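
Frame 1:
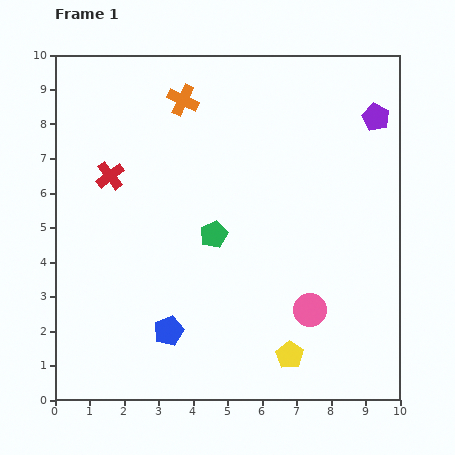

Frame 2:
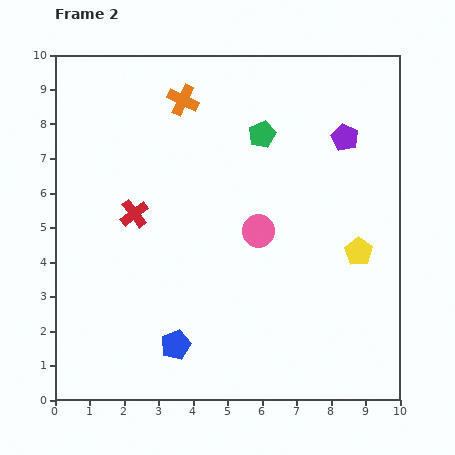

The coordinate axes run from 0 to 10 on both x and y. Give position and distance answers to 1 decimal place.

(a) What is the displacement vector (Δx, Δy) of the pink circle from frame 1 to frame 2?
(-1.5, 2.3)

The pink circle was at (7.4, 2.6) in frame 1 and (5.9, 4.9) in frame 2.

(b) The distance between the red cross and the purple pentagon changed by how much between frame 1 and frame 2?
-1.4

Distance in frame 1: 7.9. Distance in frame 2: 6.5.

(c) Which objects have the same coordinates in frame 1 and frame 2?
the orange cross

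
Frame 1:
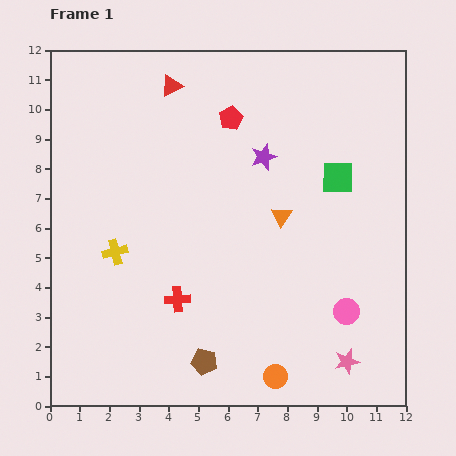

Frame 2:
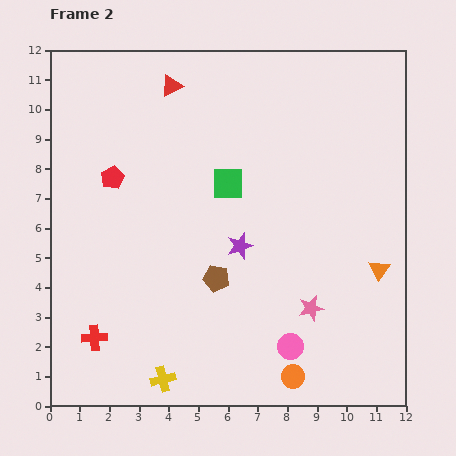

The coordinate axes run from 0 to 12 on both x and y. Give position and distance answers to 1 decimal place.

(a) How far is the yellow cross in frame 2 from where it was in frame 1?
4.6

The yellow cross moved from (2.2, 5.2) to (3.8, 0.9), a distance of √(1.6² + 4.3²) ≈ 4.6.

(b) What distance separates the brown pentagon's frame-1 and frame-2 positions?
2.8

The brown pentagon moved from (5.2, 1.5) to (5.6, 4.3), a distance of √(0.4² + 2.8²) ≈ 2.8.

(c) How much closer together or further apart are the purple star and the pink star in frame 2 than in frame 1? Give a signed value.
-4.2

Distance in frame 1: 7.4. Distance in frame 2: 3.2.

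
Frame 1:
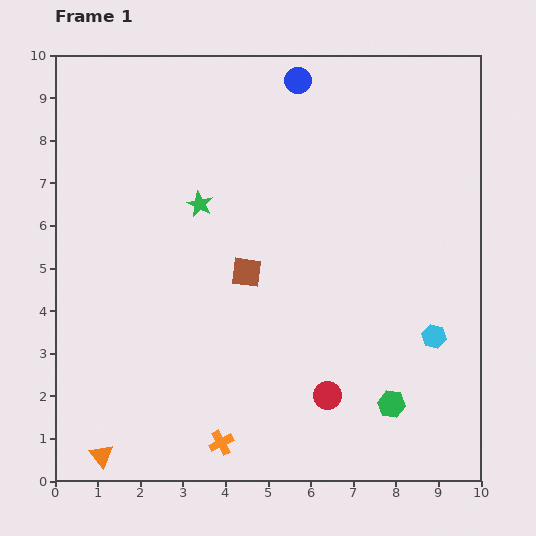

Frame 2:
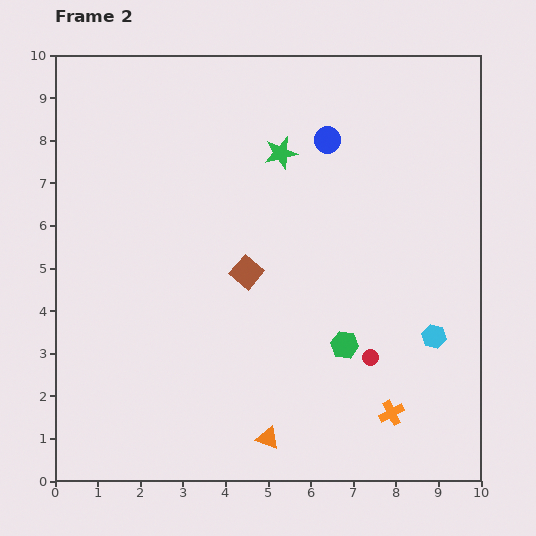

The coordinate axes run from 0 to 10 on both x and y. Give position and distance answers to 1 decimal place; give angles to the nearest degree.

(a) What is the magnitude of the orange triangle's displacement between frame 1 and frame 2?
3.9

The orange triangle moved from (1.1, 0.6) to (5.0, 1.0), a distance of √(3.9² + 0.4²) ≈ 3.9.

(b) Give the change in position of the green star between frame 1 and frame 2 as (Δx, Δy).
(1.9, 1.2)

The green star was at (3.4, 6.5) in frame 1 and (5.3, 7.7) in frame 2.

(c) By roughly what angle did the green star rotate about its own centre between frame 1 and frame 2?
31° clockwise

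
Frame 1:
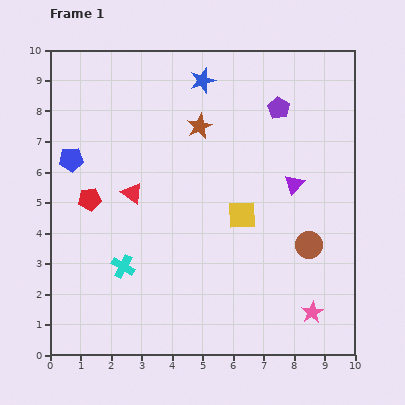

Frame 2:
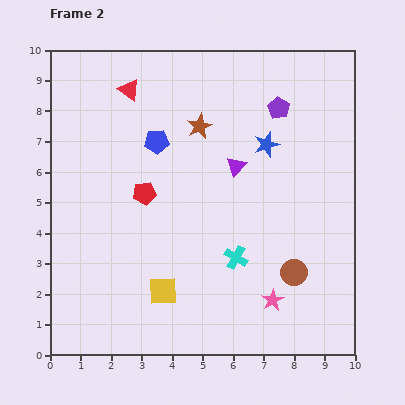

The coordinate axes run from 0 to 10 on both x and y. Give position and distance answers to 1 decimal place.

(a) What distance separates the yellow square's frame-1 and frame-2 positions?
3.6

The yellow square moved from (6.3, 4.6) to (3.7, 2.1), a distance of √(2.6² + 2.5²) ≈ 3.6.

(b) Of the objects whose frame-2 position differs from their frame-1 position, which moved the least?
the brown circle

(moved 1.0)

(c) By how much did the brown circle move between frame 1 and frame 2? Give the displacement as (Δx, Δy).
(-0.5, -0.9)

The brown circle was at (8.5, 3.6) in frame 1 and (8.0, 2.7) in frame 2.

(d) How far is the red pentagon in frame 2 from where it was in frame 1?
1.8

The red pentagon moved from (1.3, 5.1) to (3.1, 5.3), a distance of √(1.8² + 0.2²) ≈ 1.8.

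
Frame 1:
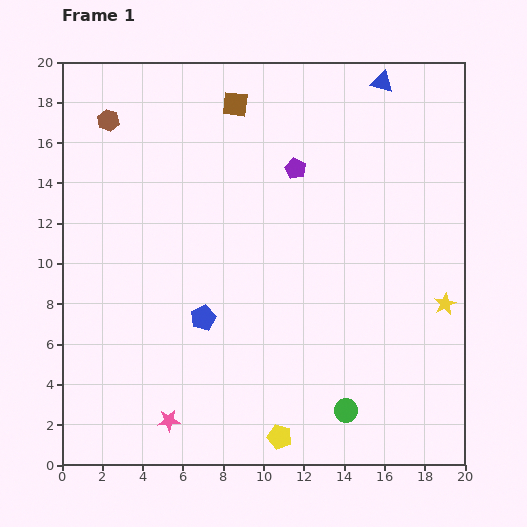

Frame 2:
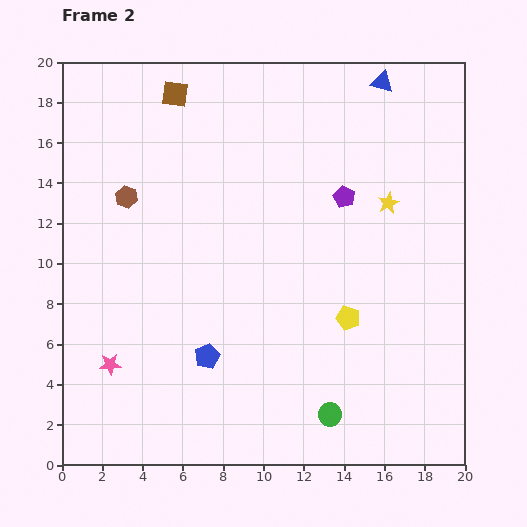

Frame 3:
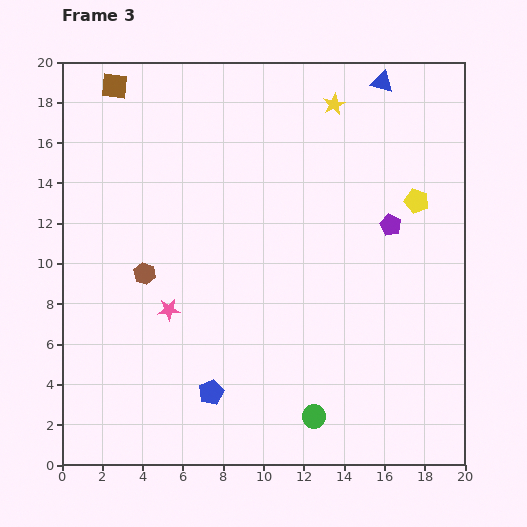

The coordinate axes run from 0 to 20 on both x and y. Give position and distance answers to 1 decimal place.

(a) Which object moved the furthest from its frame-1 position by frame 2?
the yellow pentagon

(moved 6.8; next 5.7)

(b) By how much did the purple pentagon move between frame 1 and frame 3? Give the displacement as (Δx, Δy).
(4.7, -2.8)

The purple pentagon was at (11.6, 14.7) in frame 1 and (16.3, 11.9) in frame 3.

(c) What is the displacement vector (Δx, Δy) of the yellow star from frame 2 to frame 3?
(-2.7, 4.9)

The yellow star was at (16.2, 13.0) in frame 2 and (13.5, 17.9) in frame 3.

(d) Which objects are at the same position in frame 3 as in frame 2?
the blue triangle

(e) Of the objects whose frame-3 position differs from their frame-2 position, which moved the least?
the green circle

(moved 0.8)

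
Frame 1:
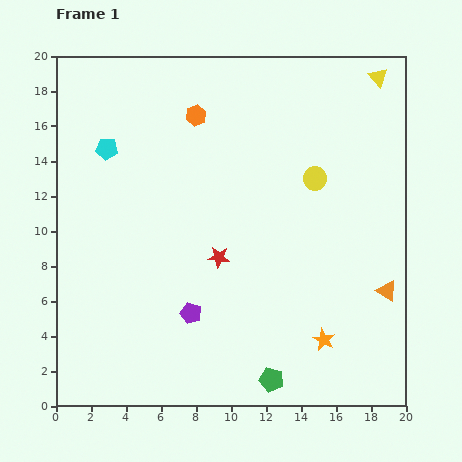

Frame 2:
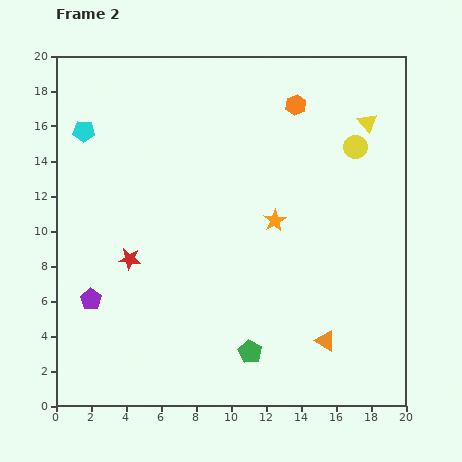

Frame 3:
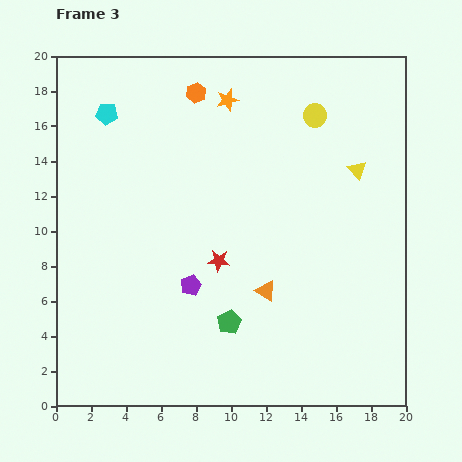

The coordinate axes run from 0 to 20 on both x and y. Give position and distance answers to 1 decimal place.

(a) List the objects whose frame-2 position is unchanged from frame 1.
none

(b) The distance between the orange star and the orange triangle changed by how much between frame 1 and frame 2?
+2.9

Distance in frame 1: 4.6. Distance in frame 2: 7.5.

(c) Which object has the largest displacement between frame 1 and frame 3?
the orange star

(moved 14.8; next 6.9)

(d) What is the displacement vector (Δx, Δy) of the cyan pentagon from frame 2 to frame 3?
(1.3, 1.0)

The cyan pentagon was at (1.6, 15.7) in frame 2 and (2.9, 16.7) in frame 3.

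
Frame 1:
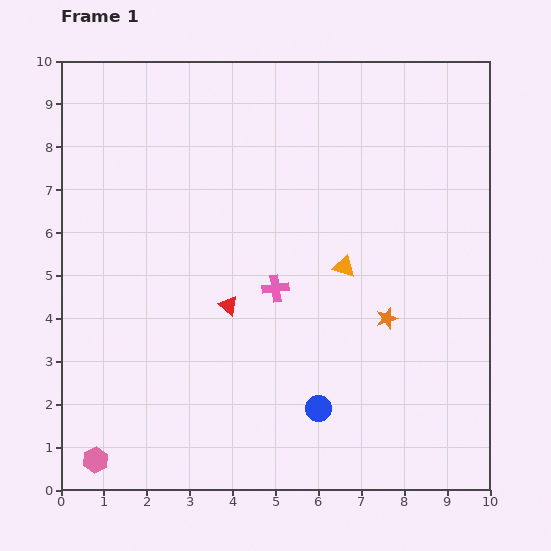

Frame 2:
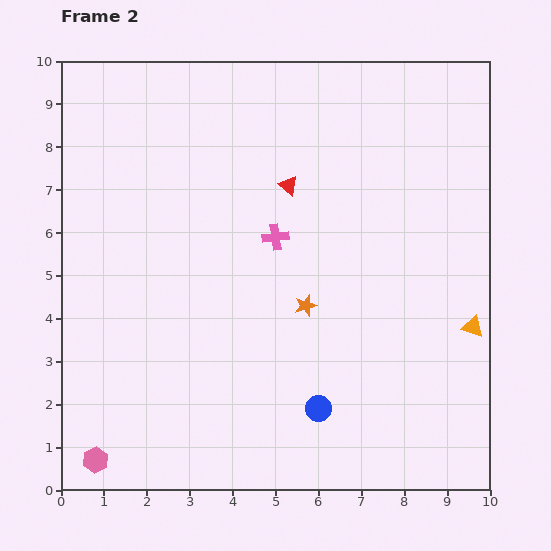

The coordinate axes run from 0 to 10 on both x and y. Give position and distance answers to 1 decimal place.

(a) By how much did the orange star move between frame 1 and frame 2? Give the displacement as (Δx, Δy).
(-1.9, 0.3)

The orange star was at (7.6, 4.0) in frame 1 and (5.7, 4.3) in frame 2.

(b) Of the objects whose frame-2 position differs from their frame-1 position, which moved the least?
the pink cross

(moved 1.2)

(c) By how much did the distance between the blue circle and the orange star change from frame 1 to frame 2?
-0.2

Distance in frame 1: 2.6. Distance in frame 2: 2.4.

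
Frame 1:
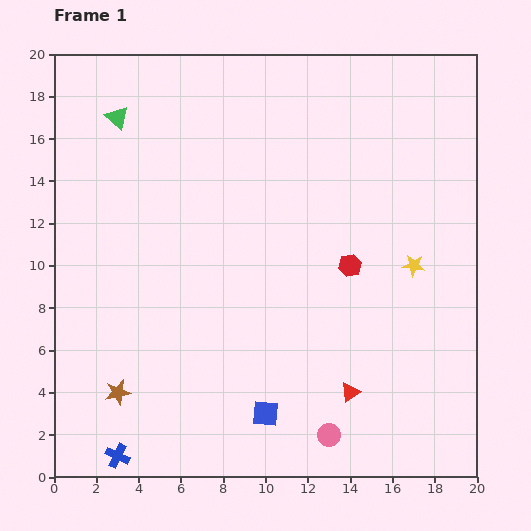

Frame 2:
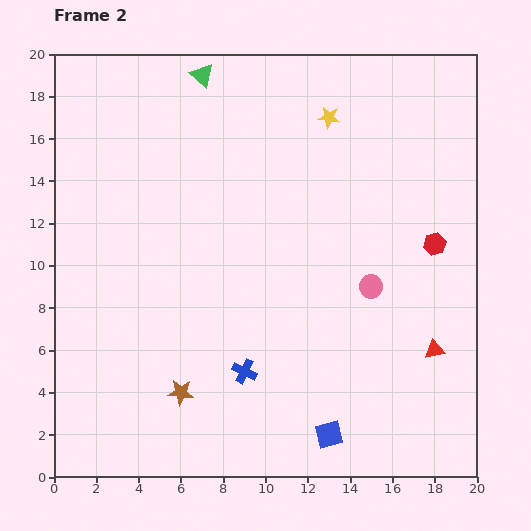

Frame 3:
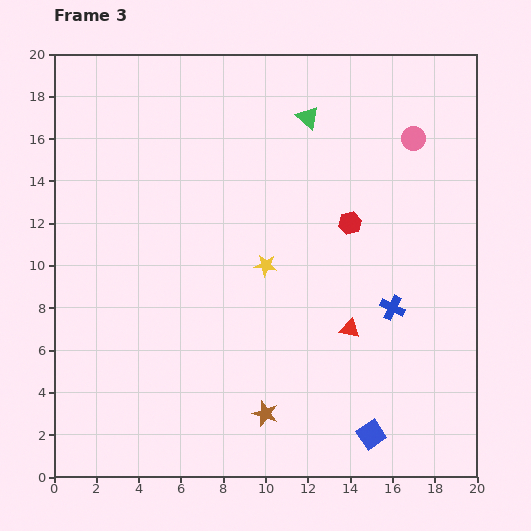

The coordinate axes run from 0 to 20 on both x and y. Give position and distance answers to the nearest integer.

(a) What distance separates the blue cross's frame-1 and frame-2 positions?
7

The blue cross moved from (3, 1) to (9, 5), a distance of √(6² + 4²) ≈ 7.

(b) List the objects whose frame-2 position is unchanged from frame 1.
none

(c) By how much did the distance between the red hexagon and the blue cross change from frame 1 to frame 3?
-10

Distance in frame 1: 14. Distance in frame 3: 4.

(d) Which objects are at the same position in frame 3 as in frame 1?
none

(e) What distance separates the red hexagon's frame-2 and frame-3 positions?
4

The red hexagon moved from (18, 11) to (14, 12), a distance of √(4² + 1²) ≈ 4.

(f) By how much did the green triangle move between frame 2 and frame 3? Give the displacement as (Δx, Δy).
(5, -2)

The green triangle was at (7, 19) in frame 2 and (12, 17) in frame 3.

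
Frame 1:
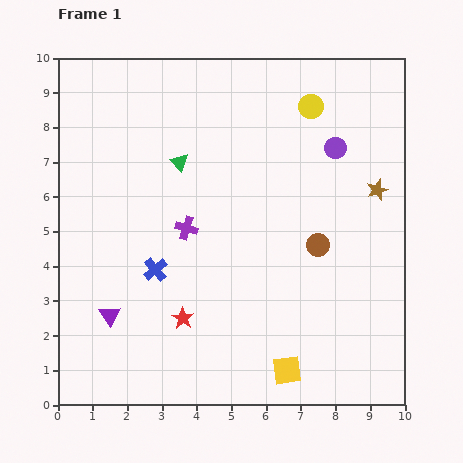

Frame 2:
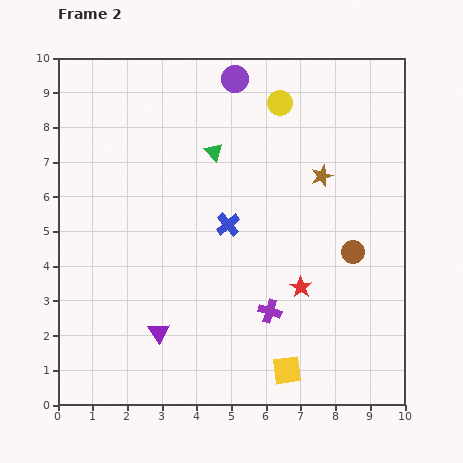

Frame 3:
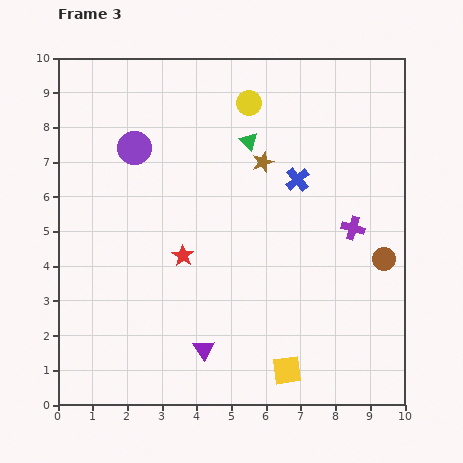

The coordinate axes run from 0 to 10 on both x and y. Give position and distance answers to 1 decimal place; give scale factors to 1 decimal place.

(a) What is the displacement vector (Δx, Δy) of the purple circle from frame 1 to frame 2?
(-2.9, 2.0)

The purple circle was at (8.0, 7.4) in frame 1 and (5.1, 9.4) in frame 2.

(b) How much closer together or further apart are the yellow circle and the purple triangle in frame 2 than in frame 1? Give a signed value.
-0.8

Distance in frame 1: 8.3. Distance in frame 2: 7.5.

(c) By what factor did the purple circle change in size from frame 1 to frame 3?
1.6×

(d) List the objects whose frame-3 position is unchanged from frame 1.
the yellow square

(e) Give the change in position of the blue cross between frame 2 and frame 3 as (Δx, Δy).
(2.0, 1.3)

The blue cross was at (4.9, 5.2) in frame 2 and (6.9, 6.5) in frame 3.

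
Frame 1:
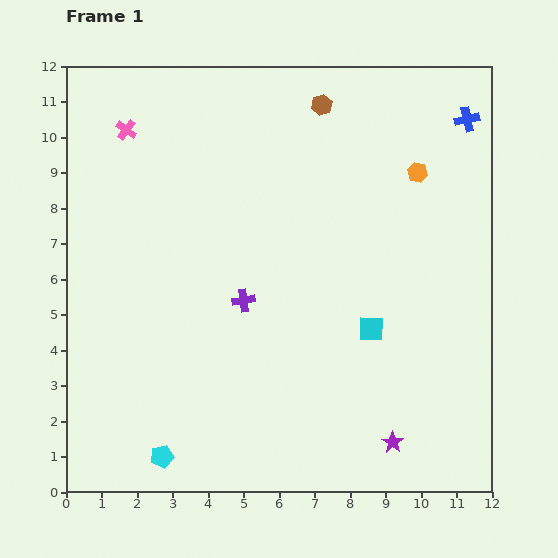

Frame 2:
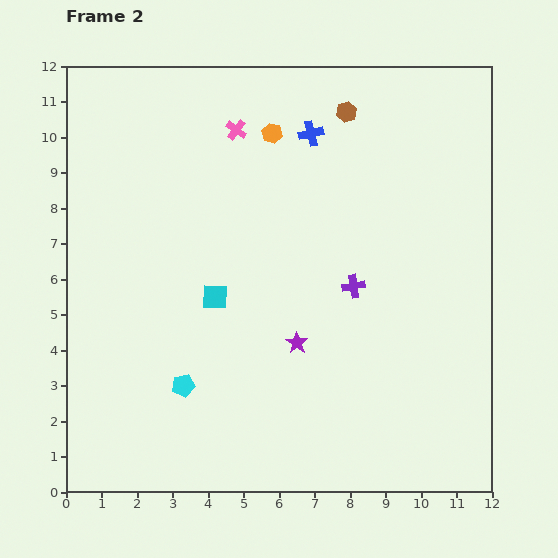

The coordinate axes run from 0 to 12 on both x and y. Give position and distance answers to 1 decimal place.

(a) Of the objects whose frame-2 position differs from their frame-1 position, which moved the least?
the brown hexagon

(moved 0.7)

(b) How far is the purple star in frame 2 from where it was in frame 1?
3.9

The purple star moved from (9.2, 1.4) to (6.5, 4.2), a distance of √(2.7² + 2.8²) ≈ 3.9.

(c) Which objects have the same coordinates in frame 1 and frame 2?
none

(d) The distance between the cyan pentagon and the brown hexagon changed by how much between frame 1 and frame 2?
-1.9

Distance in frame 1: 10.9. Distance in frame 2: 9.0.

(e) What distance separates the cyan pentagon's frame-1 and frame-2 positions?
2.1

The cyan pentagon moved from (2.7, 1.0) to (3.3, 3.0), a distance of √(0.6² + 2.0²) ≈ 2.1.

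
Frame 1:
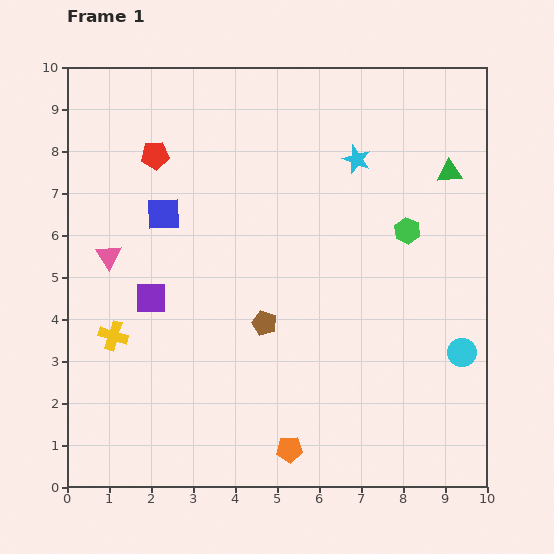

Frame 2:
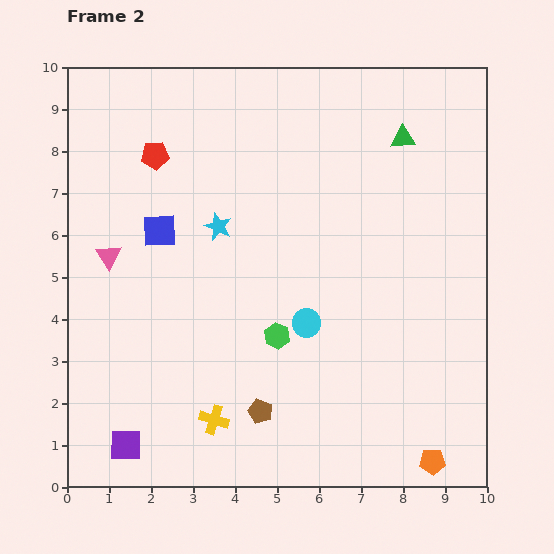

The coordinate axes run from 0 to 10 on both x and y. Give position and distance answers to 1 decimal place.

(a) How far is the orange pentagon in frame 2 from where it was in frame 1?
3.4

The orange pentagon moved from (5.3, 0.9) to (8.7, 0.6), a distance of √(3.4² + 0.3²) ≈ 3.4.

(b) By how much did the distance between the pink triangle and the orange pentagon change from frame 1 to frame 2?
+2.8

Distance in frame 1: 6.3. Distance in frame 2: 9.1.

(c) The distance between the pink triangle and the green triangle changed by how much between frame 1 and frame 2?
-0.8

Distance in frame 1: 8.3. Distance in frame 2: 7.5.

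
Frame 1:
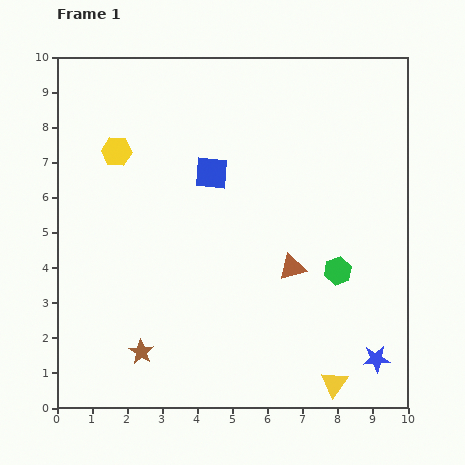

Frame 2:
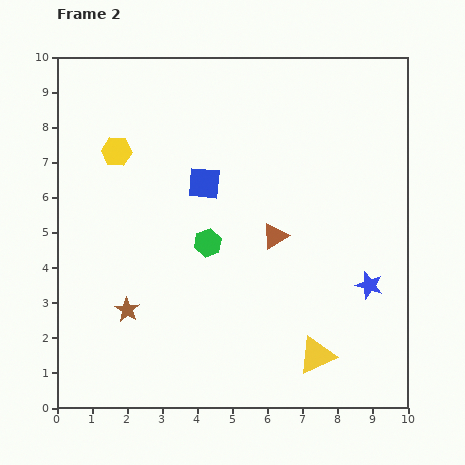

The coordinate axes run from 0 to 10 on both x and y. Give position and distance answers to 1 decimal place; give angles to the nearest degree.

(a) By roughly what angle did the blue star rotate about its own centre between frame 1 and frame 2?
22° clockwise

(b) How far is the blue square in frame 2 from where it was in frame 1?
0.4

The blue square moved from (4.4, 6.7) to (4.2, 6.4), a distance of √(0.2² + 0.3²) ≈ 0.4.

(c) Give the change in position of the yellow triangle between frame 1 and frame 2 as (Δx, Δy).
(-0.5, 0.8)

The yellow triangle was at (7.9, 0.7) in frame 1 and (7.4, 1.5) in frame 2.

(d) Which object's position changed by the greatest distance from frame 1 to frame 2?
the green hexagon

(moved 3.8; next 2.1)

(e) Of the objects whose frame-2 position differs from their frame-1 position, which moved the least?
the blue square

(moved 0.4)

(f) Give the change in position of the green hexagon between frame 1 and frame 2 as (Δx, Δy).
(-3.7, 0.8)

The green hexagon was at (8.0, 3.9) in frame 1 and (4.3, 4.7) in frame 2.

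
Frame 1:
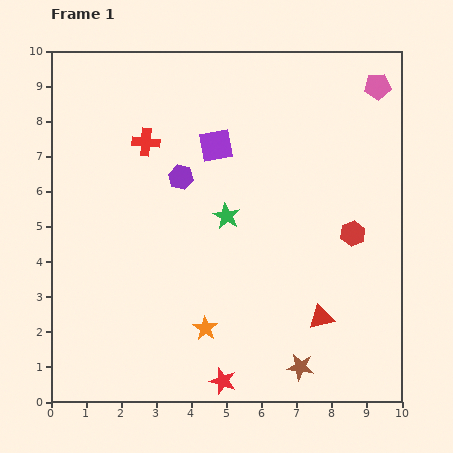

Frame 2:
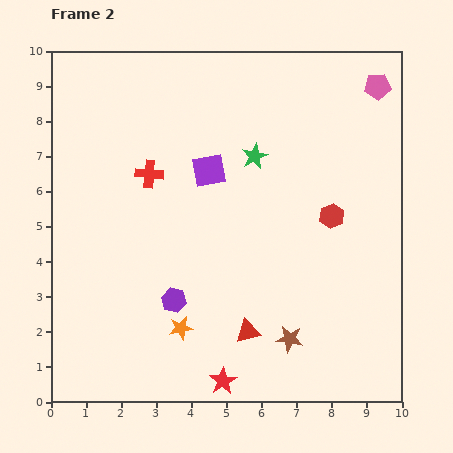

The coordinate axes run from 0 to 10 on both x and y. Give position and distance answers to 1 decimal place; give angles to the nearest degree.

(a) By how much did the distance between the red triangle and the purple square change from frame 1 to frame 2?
-1.0

Distance in frame 1: 5.7. Distance in frame 2: 4.7.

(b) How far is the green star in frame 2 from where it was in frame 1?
1.9

The green star moved from (5.0, 5.3) to (5.8, 7.0), a distance of √(0.8² + 1.7²) ≈ 1.9.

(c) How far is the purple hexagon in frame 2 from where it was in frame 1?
3.5

The purple hexagon moved from (3.7, 6.4) to (3.5, 2.9), a distance of √(0.2² + 3.5²) ≈ 3.5.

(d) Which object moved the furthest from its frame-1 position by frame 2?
the purple hexagon

(moved 3.5; next 2.1)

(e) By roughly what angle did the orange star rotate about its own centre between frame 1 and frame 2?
28° clockwise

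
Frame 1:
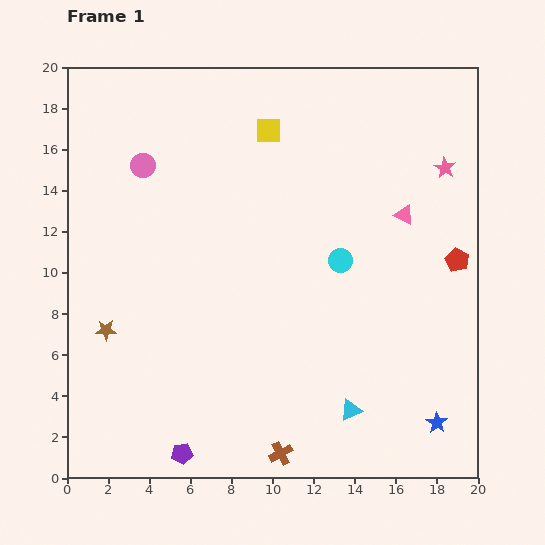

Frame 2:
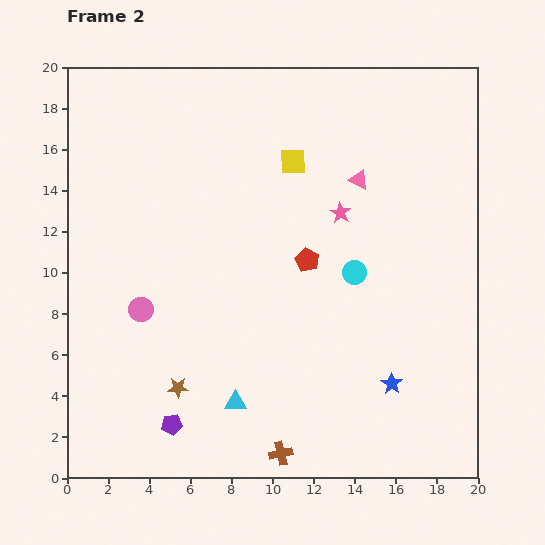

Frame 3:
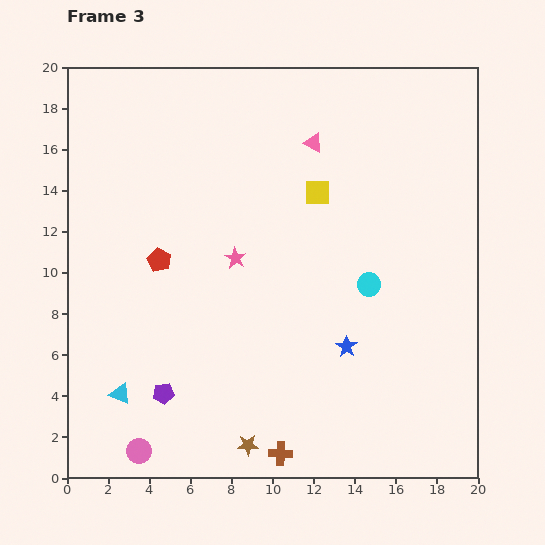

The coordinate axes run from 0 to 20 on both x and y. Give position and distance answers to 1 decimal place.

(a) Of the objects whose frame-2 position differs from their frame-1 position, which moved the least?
the cyan circle

(moved 0.9)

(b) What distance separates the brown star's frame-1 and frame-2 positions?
4.5

The brown star moved from (1.9, 7.2) to (5.4, 4.4), a distance of √(3.5² + 2.8²) ≈ 4.5.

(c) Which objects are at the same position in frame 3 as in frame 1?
the brown cross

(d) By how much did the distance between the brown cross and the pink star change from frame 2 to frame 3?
-2.3

Distance in frame 2: 12.1. Distance in frame 3: 9.8.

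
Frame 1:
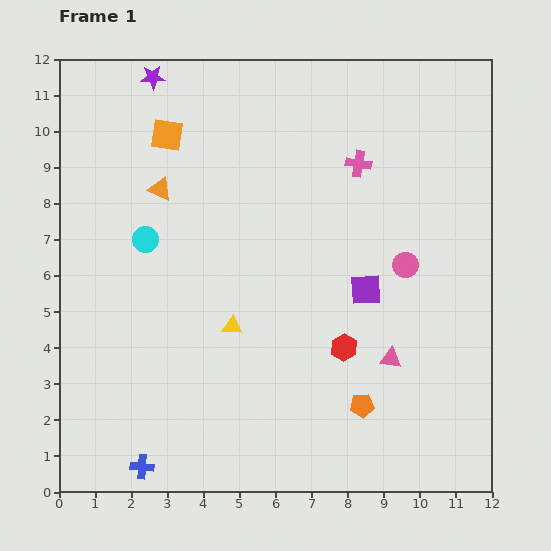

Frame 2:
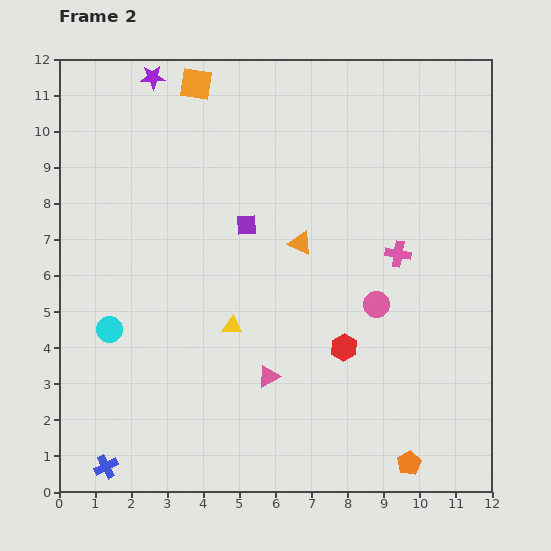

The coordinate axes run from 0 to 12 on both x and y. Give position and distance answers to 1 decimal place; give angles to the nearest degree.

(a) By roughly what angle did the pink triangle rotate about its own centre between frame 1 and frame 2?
38° counter-clockwise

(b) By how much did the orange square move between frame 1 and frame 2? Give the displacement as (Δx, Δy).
(0.8, 1.4)

The orange square was at (3.0, 9.9) in frame 1 and (3.8, 11.3) in frame 2.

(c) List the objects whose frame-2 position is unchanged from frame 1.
the red hexagon, the yellow triangle, the purple star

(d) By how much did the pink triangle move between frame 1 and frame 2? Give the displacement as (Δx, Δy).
(-3.4, -0.5)

The pink triangle was at (9.2, 3.7) in frame 1 and (5.8, 3.2) in frame 2.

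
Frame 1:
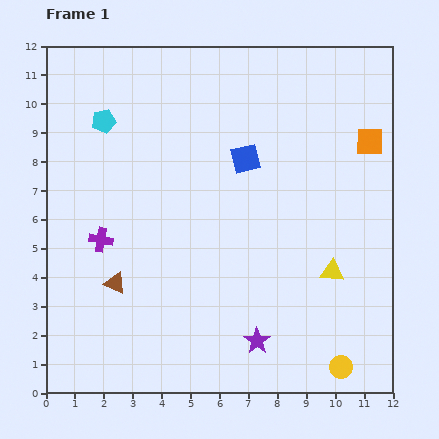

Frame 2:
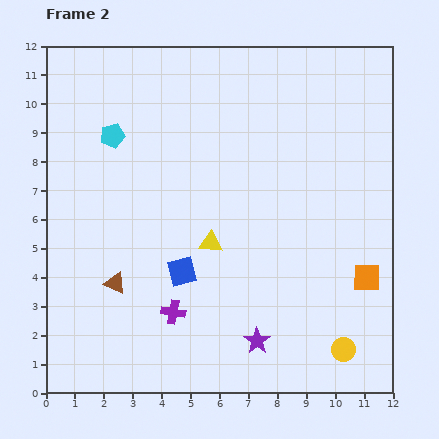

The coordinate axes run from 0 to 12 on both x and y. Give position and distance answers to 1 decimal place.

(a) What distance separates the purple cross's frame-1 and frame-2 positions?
3.5

The purple cross moved from (1.9, 5.3) to (4.4, 2.8), a distance of √(2.5² + 2.5²) ≈ 3.5.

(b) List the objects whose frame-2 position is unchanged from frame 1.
the purple star, the brown triangle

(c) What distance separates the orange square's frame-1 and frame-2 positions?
4.7

The orange square moved from (11.2, 8.7) to (11.1, 4.0), a distance of √(0.1² + 4.7²) ≈ 4.7.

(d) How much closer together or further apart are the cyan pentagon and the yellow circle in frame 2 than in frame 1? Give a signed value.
-0.9

Distance in frame 1: 11.8. Distance in frame 2: 10.9.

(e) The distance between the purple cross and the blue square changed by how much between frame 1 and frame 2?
-4.3

Distance in frame 1: 5.7. Distance in frame 2: 1.4.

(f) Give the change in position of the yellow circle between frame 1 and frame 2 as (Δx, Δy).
(0.1, 0.6)

The yellow circle was at (10.2, 0.9) in frame 1 and (10.3, 1.5) in frame 2.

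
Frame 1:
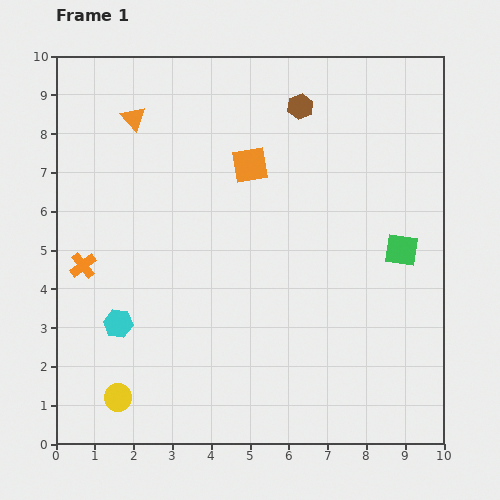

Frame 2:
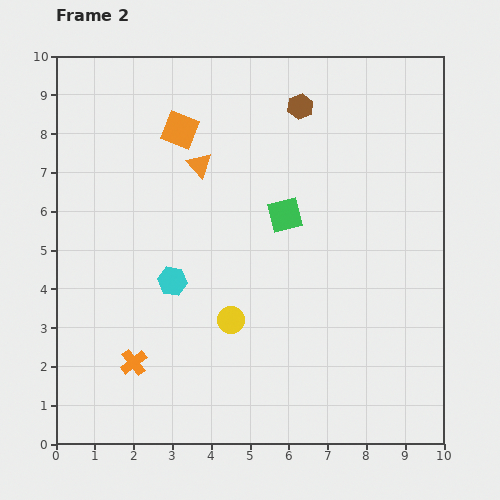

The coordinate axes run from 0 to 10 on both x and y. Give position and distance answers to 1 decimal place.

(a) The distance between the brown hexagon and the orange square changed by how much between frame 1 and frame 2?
+1.2

Distance in frame 1: 2.0. Distance in frame 2: 3.2.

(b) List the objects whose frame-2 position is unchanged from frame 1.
the brown hexagon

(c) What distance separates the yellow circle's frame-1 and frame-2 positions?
3.5

The yellow circle moved from (1.6, 1.2) to (4.5, 3.2), a distance of √(2.9² + 2.0²) ≈ 3.5.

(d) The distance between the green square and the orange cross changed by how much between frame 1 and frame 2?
-2.8

Distance in frame 1: 8.2. Distance in frame 2: 5.4.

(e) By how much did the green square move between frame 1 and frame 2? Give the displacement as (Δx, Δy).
(-3.0, 0.9)

The green square was at (8.9, 5.0) in frame 1 and (5.9, 5.9) in frame 2.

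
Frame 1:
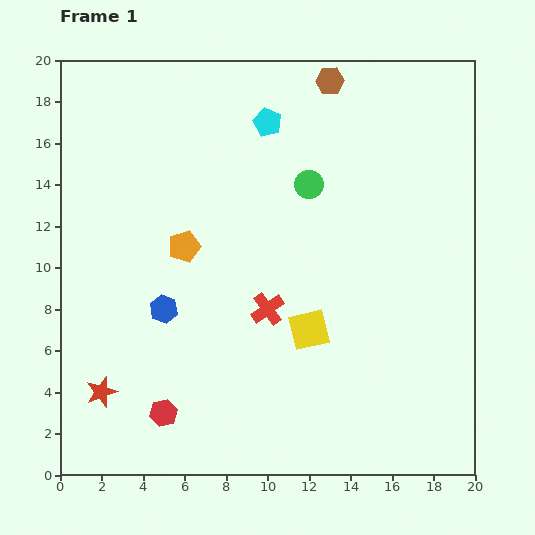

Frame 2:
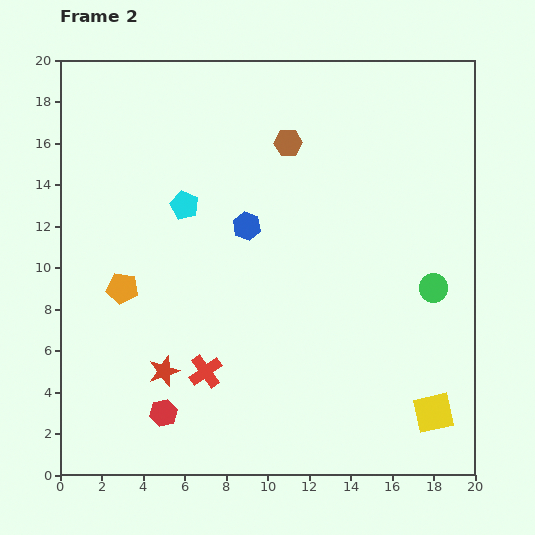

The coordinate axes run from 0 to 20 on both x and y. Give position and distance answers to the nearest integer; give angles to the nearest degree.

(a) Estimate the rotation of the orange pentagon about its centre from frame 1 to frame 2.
26° clockwise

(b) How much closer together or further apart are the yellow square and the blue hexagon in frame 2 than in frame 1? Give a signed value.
+6

Distance in frame 1: 7. Distance in frame 2: 13.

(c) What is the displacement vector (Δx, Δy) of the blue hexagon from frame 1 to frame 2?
(4, 4)

The blue hexagon was at (5, 8) in frame 1 and (9, 12) in frame 2.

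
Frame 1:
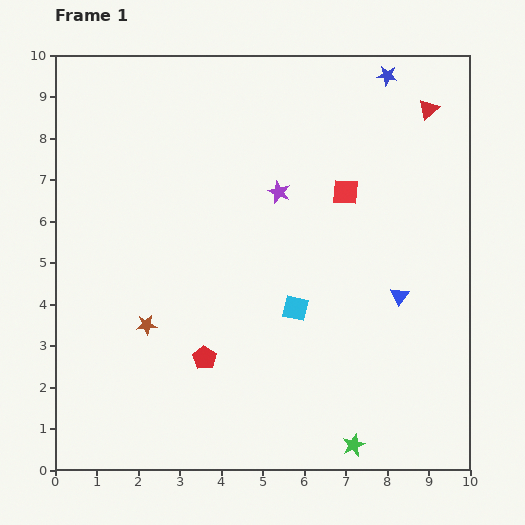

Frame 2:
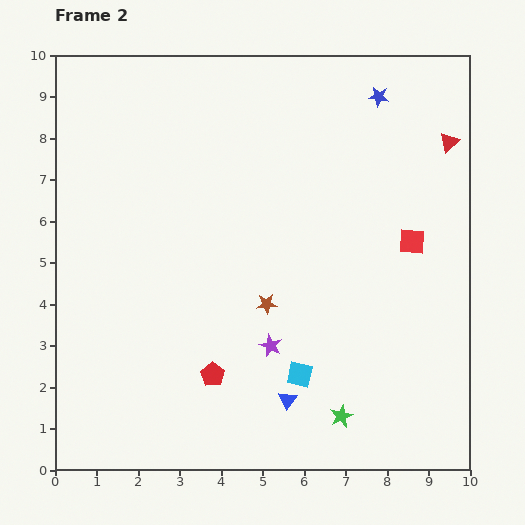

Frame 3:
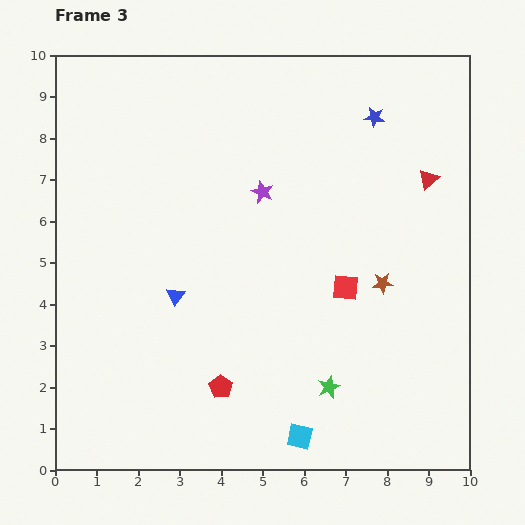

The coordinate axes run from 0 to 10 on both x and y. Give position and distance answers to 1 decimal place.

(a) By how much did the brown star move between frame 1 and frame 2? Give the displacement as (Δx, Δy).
(2.9, 0.5)

The brown star was at (2.2, 3.5) in frame 1 and (5.1, 4.0) in frame 2.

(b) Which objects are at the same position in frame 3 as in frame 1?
none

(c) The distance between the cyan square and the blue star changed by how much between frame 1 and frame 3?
+1.9

Distance in frame 1: 6.0. Distance in frame 3: 7.9.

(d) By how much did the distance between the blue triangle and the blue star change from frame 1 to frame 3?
+1.1

Distance in frame 1: 5.3. Distance in frame 3: 6.4.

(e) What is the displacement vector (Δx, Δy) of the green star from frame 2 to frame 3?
(-0.3, 0.7)

The green star was at (6.9, 1.3) in frame 2 and (6.6, 2.0) in frame 3.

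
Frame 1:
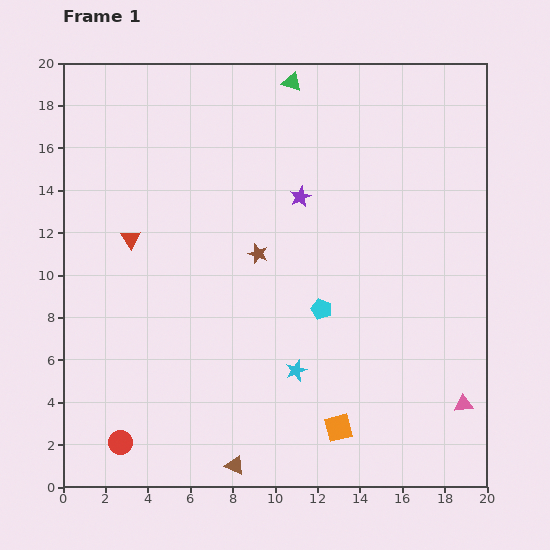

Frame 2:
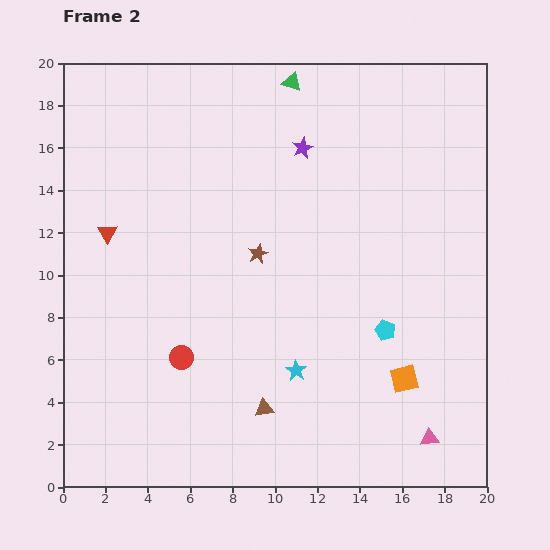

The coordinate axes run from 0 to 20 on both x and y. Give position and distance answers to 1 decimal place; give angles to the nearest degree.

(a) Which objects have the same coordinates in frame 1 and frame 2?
the cyan star, the brown star, the green triangle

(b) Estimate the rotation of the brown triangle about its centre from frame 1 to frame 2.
35° counter-clockwise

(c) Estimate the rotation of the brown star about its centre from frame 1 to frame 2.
28° clockwise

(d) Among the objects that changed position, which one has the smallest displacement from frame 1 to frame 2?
the red triangle

(moved 1.1)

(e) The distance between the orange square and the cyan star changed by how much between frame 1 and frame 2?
+1.7

Distance in frame 1: 3.4. Distance in frame 2: 5.1.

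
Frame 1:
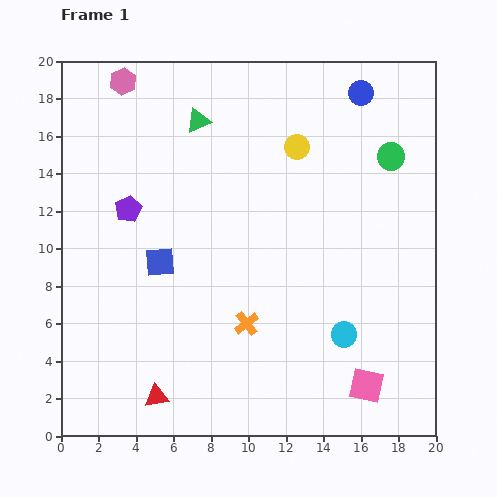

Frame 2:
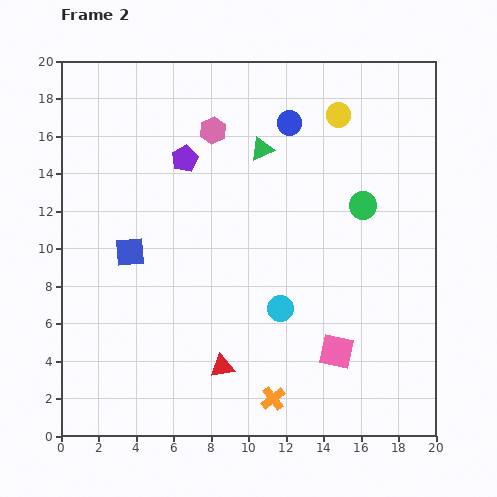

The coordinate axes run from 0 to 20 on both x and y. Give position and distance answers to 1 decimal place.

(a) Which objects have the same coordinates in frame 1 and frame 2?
none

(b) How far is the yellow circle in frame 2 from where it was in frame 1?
2.8

The yellow circle moved from (12.6, 15.4) to (14.8, 17.1), a distance of √(2.2² + 1.7²) ≈ 2.8.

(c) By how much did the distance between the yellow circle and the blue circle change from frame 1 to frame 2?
-1.9

Distance in frame 1: 4.5. Distance in frame 2: 2.6.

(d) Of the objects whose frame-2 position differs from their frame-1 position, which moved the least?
the blue square

(moved 1.7)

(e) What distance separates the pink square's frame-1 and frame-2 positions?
2.4

The pink square moved from (16.3, 2.7) to (14.7, 4.5), a distance of √(1.6² + 1.8²) ≈ 2.4.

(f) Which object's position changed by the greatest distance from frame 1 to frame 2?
the pink hexagon

(moved 5.5; next 4.2)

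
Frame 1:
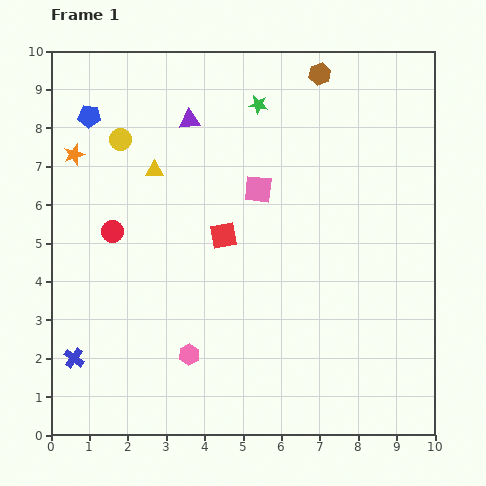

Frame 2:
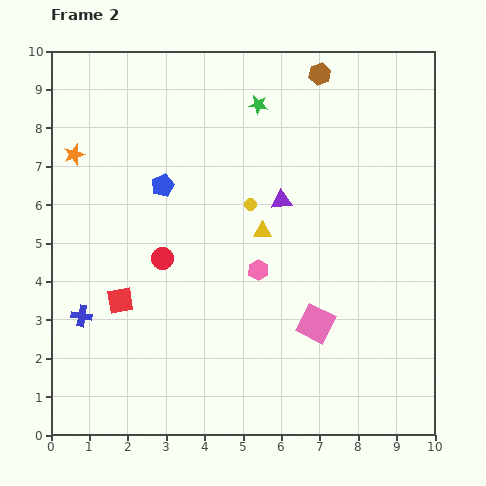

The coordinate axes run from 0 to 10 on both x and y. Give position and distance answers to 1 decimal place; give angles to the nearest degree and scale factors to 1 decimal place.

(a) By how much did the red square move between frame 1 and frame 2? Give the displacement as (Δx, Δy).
(-2.7, -1.7)

The red square was at (4.5, 5.2) in frame 1 and (1.8, 3.5) in frame 2.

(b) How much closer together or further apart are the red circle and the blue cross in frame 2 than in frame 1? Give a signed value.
-0.8

Distance in frame 1: 3.4. Distance in frame 2: 2.6.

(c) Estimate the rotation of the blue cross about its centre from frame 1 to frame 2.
26° counter-clockwise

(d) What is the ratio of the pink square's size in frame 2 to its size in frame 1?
1.3×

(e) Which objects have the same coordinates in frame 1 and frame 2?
the brown hexagon, the green star, the orange star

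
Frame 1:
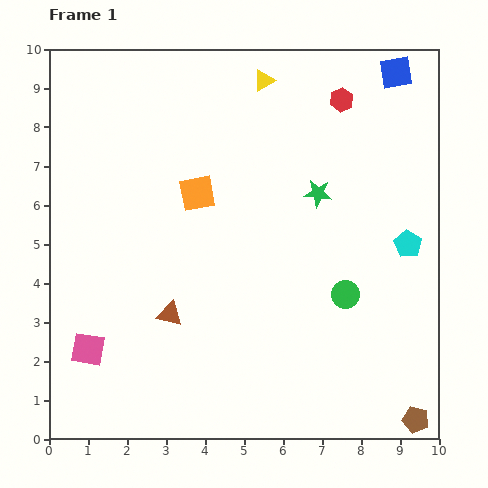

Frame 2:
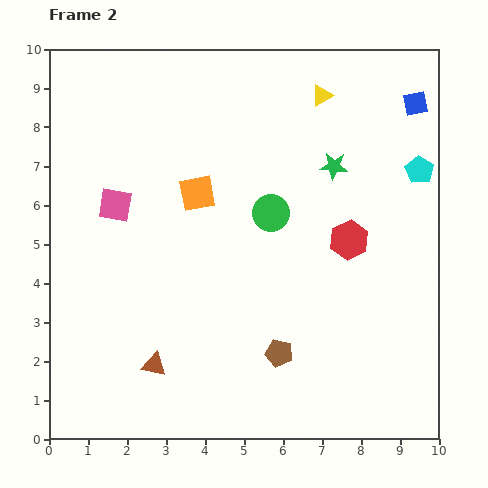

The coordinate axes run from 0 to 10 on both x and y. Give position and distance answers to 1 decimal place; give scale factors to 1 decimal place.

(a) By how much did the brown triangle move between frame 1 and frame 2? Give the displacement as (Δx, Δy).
(-0.4, -1.3)

The brown triangle was at (3.1, 3.2) in frame 1 and (2.7, 1.9) in frame 2.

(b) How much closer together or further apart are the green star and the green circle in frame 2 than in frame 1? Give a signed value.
-0.7

Distance in frame 1: 2.7. Distance in frame 2: 2.0.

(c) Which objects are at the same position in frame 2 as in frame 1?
the orange square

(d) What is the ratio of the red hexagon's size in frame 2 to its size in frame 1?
1.6×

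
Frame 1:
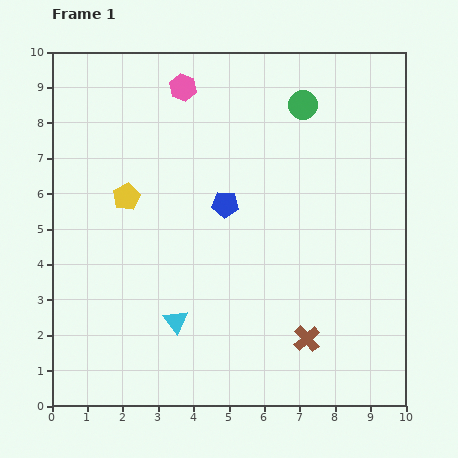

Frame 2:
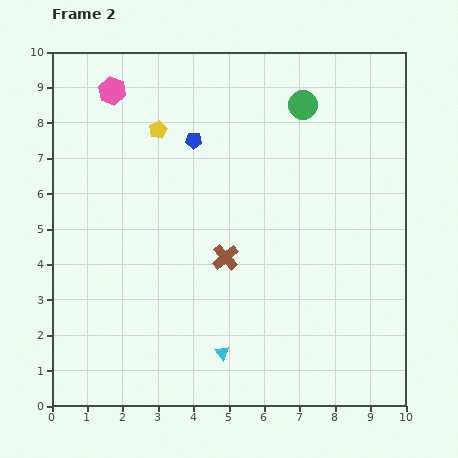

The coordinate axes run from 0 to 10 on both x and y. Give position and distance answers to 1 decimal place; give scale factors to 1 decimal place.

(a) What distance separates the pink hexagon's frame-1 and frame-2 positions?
2.0

The pink hexagon moved from (3.7, 9.0) to (1.7, 8.9), a distance of √(2.0² + 0.1²) ≈ 2.0.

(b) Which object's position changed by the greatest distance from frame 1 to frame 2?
the brown cross

(moved 3.3; next 2.1)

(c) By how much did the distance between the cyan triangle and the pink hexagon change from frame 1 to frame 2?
+1.4

Distance in frame 1: 6.6. Distance in frame 2: 8.0.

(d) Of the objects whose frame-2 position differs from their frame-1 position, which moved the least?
the cyan triangle

(moved 1.6)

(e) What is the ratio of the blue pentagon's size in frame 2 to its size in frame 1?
0.6×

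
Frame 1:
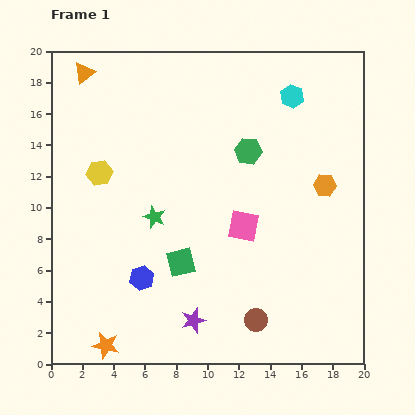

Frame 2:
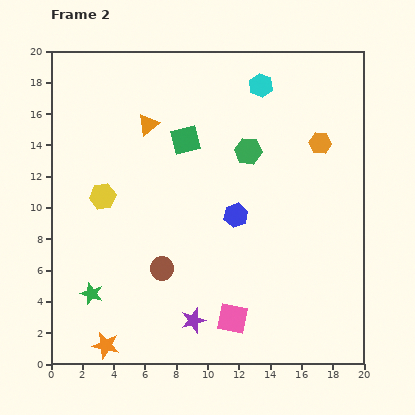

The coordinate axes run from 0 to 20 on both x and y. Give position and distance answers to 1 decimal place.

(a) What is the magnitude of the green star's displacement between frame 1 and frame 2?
6.3

The green star moved from (6.6, 9.4) to (2.6, 4.5), a distance of √(4.0² + 4.9²) ≈ 6.3.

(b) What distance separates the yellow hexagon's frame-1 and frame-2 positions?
1.5

The yellow hexagon moved from (3.1, 12.2) to (3.3, 10.7), a distance of √(0.2² + 1.5²) ≈ 1.5.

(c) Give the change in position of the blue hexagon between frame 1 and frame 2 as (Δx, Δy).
(6.0, 4.0)

The blue hexagon was at (5.8, 5.5) in frame 1 and (11.8, 9.5) in frame 2.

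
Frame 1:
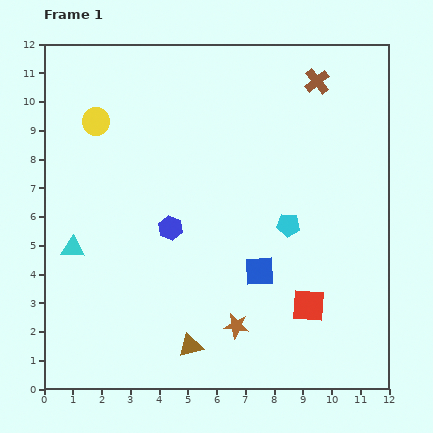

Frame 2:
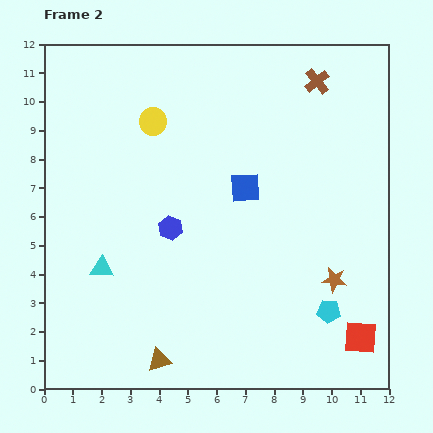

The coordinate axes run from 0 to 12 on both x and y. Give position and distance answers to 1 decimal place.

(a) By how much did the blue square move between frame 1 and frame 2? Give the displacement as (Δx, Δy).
(-0.5, 2.9)

The blue square was at (7.5, 4.1) in frame 1 and (7.0, 7.0) in frame 2.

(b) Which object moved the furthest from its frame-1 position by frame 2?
the brown star

(moved 3.8; next 3.3)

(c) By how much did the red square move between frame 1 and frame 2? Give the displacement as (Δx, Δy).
(1.8, -1.1)

The red square was at (9.2, 2.9) in frame 1 and (11.0, 1.8) in frame 2.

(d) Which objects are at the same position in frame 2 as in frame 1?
the blue hexagon, the brown cross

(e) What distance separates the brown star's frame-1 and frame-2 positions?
3.8

The brown star moved from (6.7, 2.2) to (10.1, 3.8), a distance of √(3.4² + 1.6²) ≈ 3.8.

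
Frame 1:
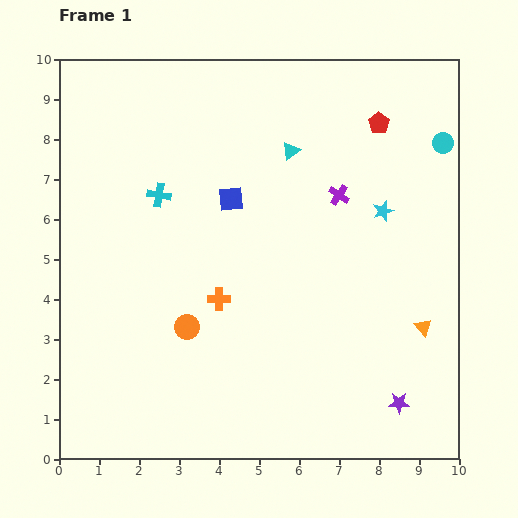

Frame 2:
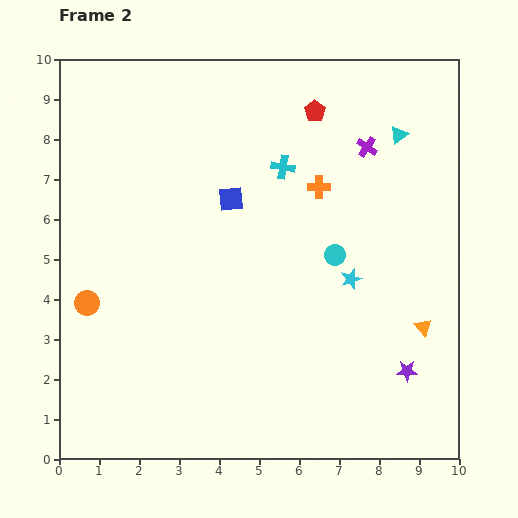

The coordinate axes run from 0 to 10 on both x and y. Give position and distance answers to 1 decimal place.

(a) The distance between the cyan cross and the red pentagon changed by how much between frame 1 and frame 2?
-4.2

Distance in frame 1: 5.8. Distance in frame 2: 1.6.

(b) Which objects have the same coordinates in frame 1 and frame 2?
the blue square, the orange triangle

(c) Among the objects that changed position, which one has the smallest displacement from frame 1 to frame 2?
the purple star

(moved 0.8)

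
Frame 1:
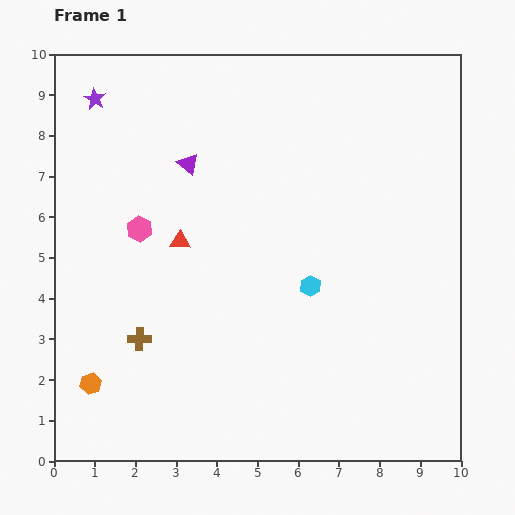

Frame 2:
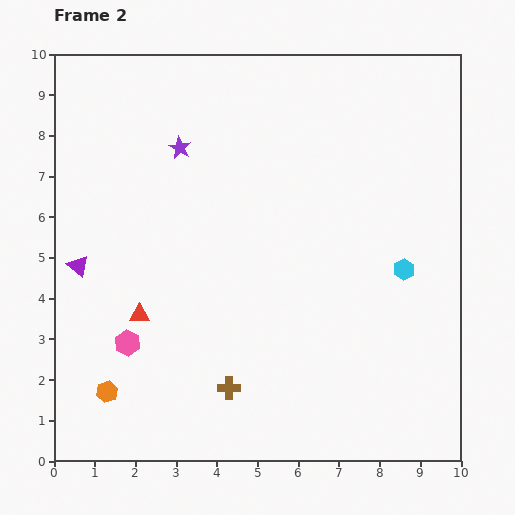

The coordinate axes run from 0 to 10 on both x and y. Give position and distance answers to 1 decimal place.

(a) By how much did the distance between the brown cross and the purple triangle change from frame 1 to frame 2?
+0.3

Distance in frame 1: 4.5. Distance in frame 2: 4.8.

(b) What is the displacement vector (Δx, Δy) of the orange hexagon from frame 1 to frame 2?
(0.4, -0.2)

The orange hexagon was at (0.9, 1.9) in frame 1 and (1.3, 1.7) in frame 2.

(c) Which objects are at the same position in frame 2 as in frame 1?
none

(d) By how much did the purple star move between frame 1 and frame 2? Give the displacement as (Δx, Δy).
(2.1, -1.2)

The purple star was at (1.0, 8.9) in frame 1 and (3.1, 7.7) in frame 2.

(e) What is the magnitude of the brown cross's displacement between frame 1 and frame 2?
2.5

The brown cross moved from (2.1, 3.0) to (4.3, 1.8), a distance of √(2.2² + 1.2²) ≈ 2.5.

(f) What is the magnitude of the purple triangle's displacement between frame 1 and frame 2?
3.7

The purple triangle moved from (3.3, 7.3) to (0.6, 4.8), a distance of √(2.7² + 2.5²) ≈ 3.7.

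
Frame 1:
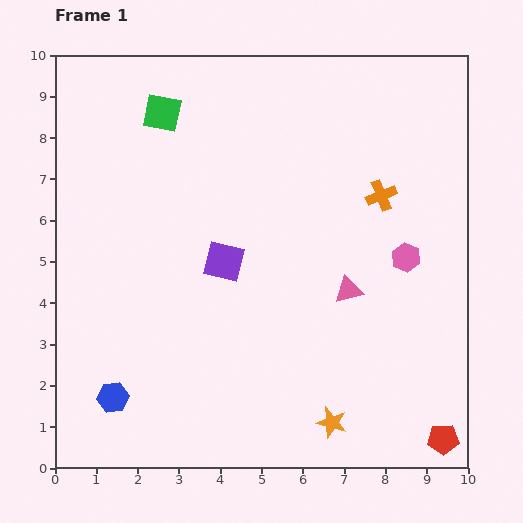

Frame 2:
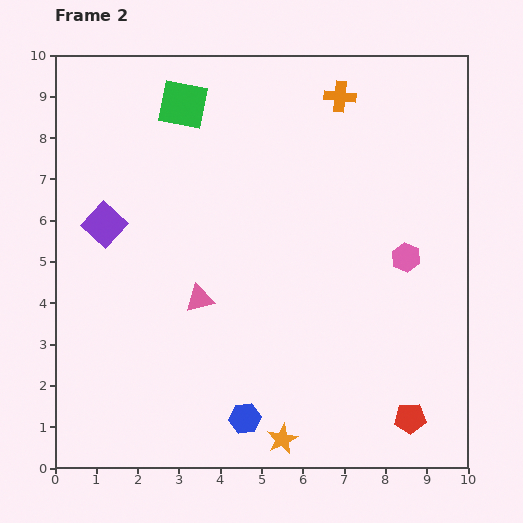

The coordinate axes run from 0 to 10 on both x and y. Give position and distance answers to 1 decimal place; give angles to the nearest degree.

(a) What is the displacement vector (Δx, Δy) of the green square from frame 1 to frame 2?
(0.5, 0.2)

The green square was at (2.6, 8.6) in frame 1 and (3.1, 8.8) in frame 2.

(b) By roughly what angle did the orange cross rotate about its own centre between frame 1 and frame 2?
28° clockwise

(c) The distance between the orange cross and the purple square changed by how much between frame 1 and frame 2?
+2.4

Distance in frame 1: 4.1. Distance in frame 2: 6.5.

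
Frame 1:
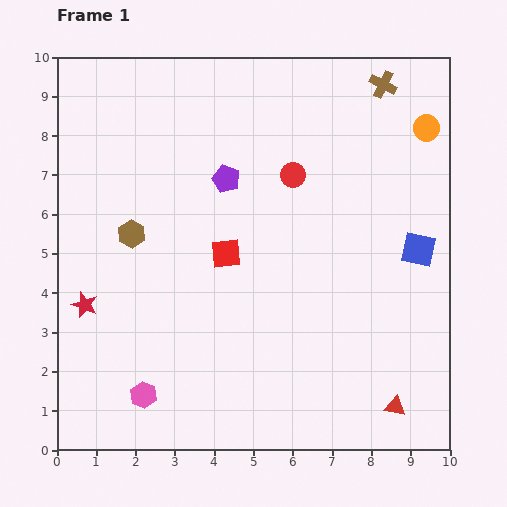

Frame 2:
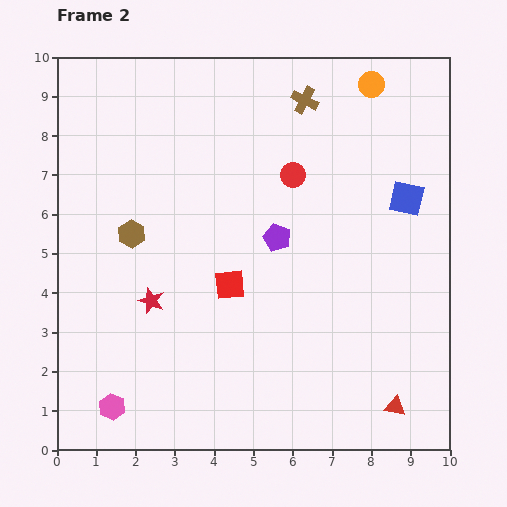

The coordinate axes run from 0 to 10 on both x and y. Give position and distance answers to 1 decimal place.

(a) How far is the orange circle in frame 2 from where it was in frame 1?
1.8

The orange circle moved from (9.4, 8.2) to (8.0, 9.3), a distance of √(1.4² + 1.1²) ≈ 1.8.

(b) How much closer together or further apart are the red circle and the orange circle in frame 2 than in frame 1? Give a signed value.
-0.6

Distance in frame 1: 3.6. Distance in frame 2: 3.0.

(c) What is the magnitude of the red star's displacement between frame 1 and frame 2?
1.7

The red star moved from (0.7, 3.7) to (2.4, 3.8), a distance of √(1.7² + 0.1²) ≈ 1.7.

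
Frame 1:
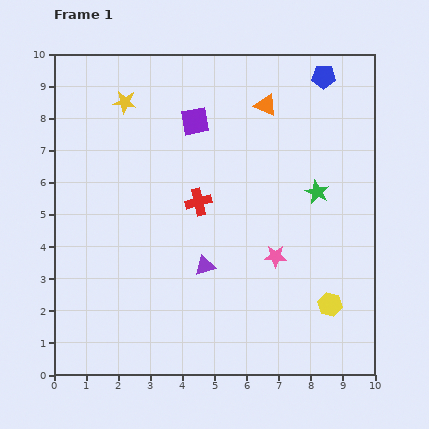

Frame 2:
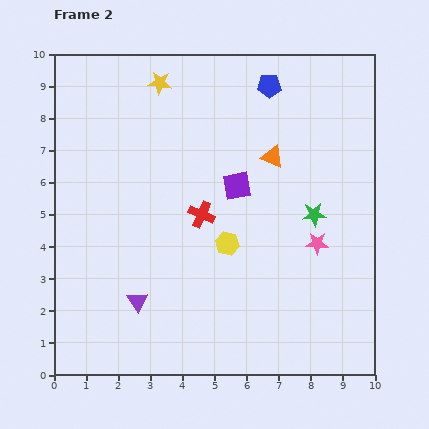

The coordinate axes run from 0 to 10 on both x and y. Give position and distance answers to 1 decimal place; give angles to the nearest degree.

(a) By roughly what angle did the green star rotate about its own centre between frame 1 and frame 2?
30° counter-clockwise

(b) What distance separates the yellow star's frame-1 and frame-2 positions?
1.3

The yellow star moved from (2.2, 8.5) to (3.3, 9.1), a distance of √(1.1² + 0.6²) ≈ 1.3.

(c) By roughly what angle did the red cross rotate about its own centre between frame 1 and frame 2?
38° clockwise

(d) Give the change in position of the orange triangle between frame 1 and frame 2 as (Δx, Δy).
(0.2, -1.6)

The orange triangle was at (6.6, 8.4) in frame 1 and (6.8, 6.8) in frame 2.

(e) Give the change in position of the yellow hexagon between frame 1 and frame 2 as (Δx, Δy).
(-3.2, 1.9)

The yellow hexagon was at (8.6, 2.2) in frame 1 and (5.4, 4.1) in frame 2.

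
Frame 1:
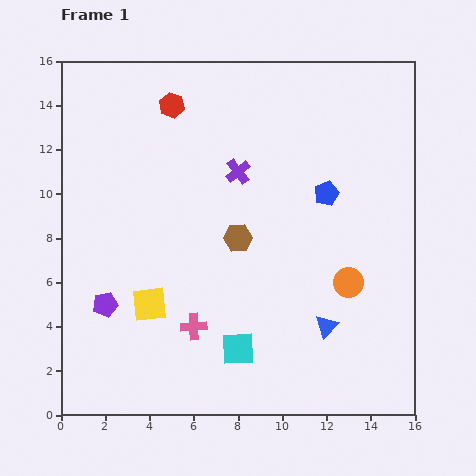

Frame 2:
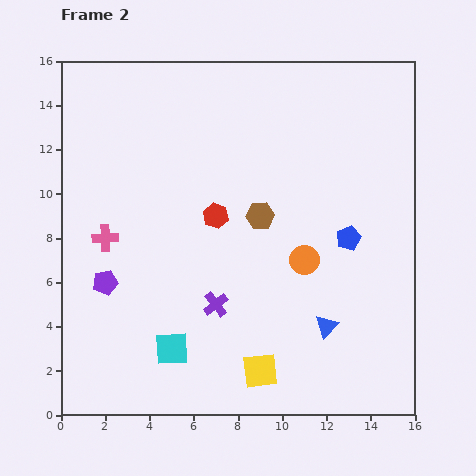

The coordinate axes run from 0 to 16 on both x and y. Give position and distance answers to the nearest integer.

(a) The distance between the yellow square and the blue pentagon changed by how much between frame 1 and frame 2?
-2

Distance in frame 1: 9. Distance in frame 2: 7.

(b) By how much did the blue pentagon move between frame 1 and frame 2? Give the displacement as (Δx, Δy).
(1, -2)

The blue pentagon was at (12, 10) in frame 1 and (13, 8) in frame 2.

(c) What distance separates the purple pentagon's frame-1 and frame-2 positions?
1

The purple pentagon moved from (2, 5) to (2, 6), a distance of √(0² + 1²) ≈ 1.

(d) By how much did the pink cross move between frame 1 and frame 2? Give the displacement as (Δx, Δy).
(-4, 4)

The pink cross was at (6, 4) in frame 1 and (2, 8) in frame 2.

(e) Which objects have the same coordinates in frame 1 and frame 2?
the blue triangle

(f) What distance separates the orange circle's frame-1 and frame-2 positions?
2

The orange circle moved from (13, 6) to (11, 7), a distance of √(2² + 1²) ≈ 2.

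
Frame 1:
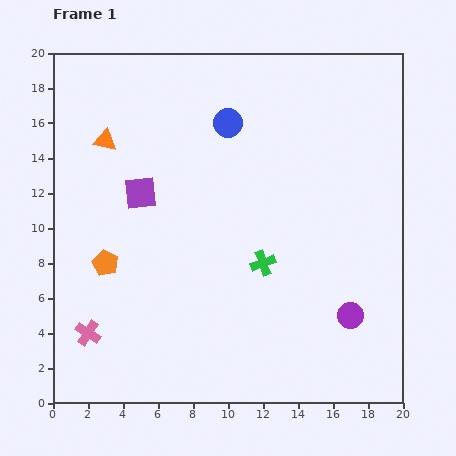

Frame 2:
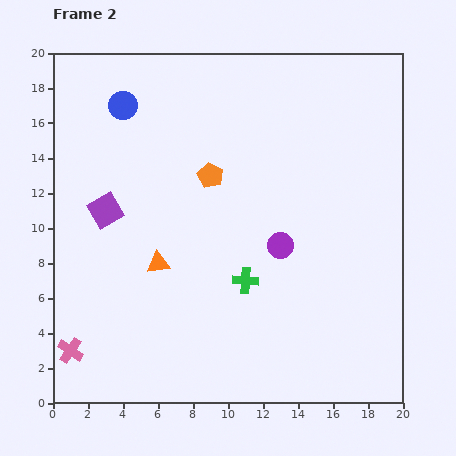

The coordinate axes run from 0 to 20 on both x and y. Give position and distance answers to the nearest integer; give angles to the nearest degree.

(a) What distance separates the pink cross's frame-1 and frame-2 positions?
1

The pink cross moved from (2, 4) to (1, 3), a distance of √(1² + 1²) ≈ 1.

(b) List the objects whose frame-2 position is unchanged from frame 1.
none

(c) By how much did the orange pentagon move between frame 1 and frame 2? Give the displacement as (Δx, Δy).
(6, 5)

The orange pentagon was at (3, 8) in frame 1 and (9, 13) in frame 2.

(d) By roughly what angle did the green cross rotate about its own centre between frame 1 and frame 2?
25° clockwise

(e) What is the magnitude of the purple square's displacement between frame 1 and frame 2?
2

The purple square moved from (5, 12) to (3, 11), a distance of √(2² + 1²) ≈ 2.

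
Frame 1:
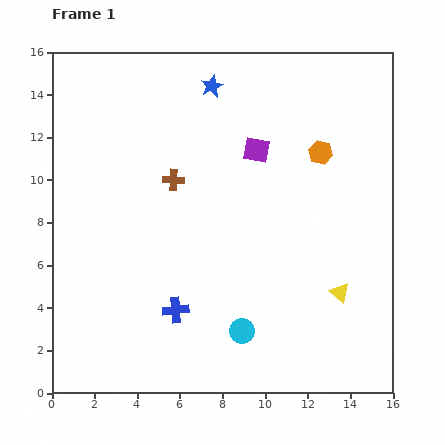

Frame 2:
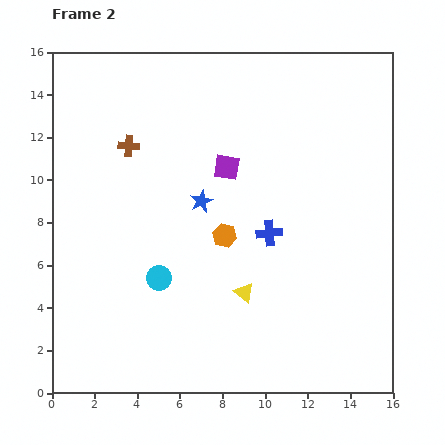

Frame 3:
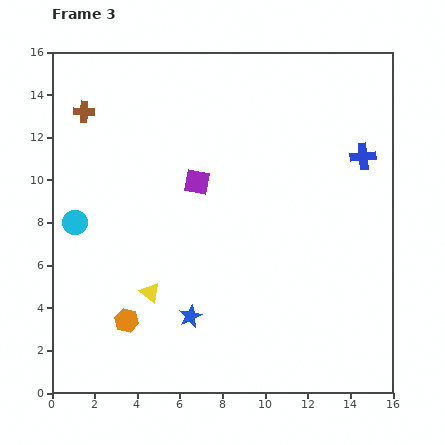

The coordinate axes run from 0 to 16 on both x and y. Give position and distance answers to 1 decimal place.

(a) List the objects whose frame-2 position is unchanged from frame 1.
none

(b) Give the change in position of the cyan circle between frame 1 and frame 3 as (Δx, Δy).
(-7.8, 5.1)

The cyan circle was at (8.9, 2.9) in frame 1 and (1.1, 8.0) in frame 3.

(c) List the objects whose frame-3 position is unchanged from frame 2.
none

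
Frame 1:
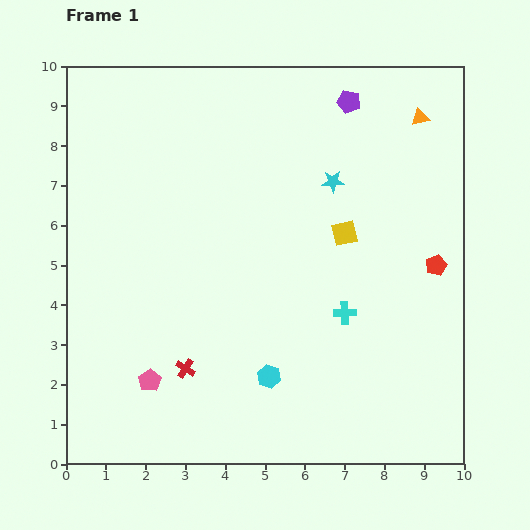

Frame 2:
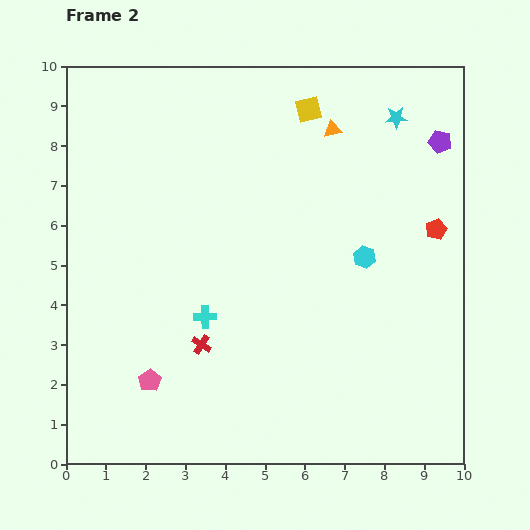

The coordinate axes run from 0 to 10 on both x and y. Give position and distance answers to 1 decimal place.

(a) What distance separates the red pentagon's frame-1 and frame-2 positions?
0.9

The red pentagon moved from (9.3, 5.0) to (9.3, 5.9), a distance of √(0.0² + 0.9²) ≈ 0.9.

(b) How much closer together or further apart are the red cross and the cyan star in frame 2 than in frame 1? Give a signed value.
+1.5

Distance in frame 1: 6.0. Distance in frame 2: 7.5.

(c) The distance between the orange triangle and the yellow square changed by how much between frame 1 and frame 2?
-2.7

Distance in frame 1: 3.5. Distance in frame 2: 0.8.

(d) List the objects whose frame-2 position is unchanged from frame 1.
the pink pentagon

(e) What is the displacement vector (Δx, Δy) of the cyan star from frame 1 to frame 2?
(1.6, 1.6)

The cyan star was at (6.7, 7.1) in frame 1 and (8.3, 8.7) in frame 2.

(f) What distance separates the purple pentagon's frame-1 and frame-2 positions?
2.5

The purple pentagon moved from (7.1, 9.1) to (9.4, 8.1), a distance of √(2.3² + 1.0²) ≈ 2.5.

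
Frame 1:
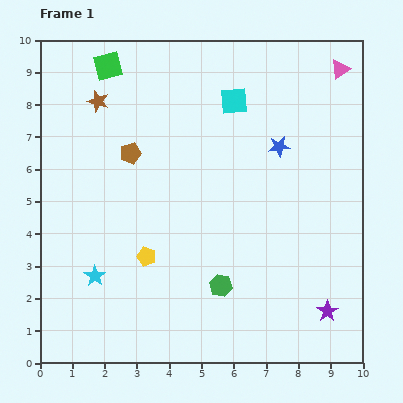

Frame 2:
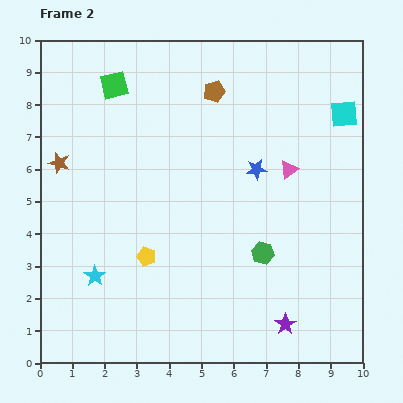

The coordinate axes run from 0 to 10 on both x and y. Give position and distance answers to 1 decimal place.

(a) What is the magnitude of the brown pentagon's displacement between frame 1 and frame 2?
3.2

The brown pentagon moved from (2.8, 6.5) to (5.4, 8.4), a distance of √(2.6² + 1.9²) ≈ 3.2.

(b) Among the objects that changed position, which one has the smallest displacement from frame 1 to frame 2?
the green square

(moved 0.6)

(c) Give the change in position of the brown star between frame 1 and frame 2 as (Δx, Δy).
(-1.2, -1.9)

The brown star was at (1.8, 8.1) in frame 1 and (0.6, 6.2) in frame 2.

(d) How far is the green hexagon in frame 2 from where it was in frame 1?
1.6

The green hexagon moved from (5.6, 2.4) to (6.9, 3.4), a distance of √(1.3² + 1.0²) ≈ 1.6.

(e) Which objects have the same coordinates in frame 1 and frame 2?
the yellow pentagon, the cyan star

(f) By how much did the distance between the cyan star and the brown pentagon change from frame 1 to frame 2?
+2.8

Distance in frame 1: 4.0. Distance in frame 2: 6.8.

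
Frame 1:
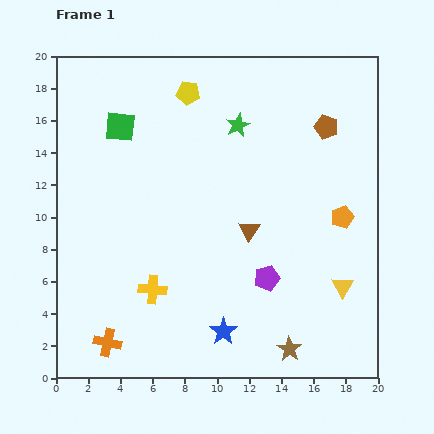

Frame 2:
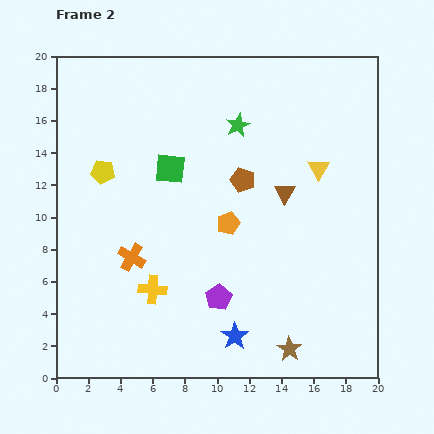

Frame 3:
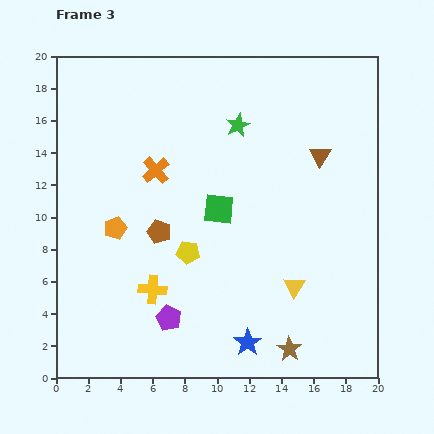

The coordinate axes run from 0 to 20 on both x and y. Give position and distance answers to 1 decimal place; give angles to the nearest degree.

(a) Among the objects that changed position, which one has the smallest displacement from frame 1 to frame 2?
the blue star

(moved 0.8)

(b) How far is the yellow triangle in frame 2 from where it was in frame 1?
7.5

The yellow triangle moved from (17.8, 5.7) to (16.3, 13.0), a distance of √(1.5² + 7.3²) ≈ 7.5.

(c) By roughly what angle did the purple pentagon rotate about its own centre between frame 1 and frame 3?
31° counter-clockwise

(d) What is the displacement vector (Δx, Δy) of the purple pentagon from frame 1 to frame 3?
(-6.1, -2.5)

The purple pentagon was at (13.1, 6.2) in frame 1 and (7.0, 3.7) in frame 3.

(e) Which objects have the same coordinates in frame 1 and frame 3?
the green star, the brown star, the yellow cross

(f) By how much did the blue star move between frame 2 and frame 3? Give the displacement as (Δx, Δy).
(0.8, -0.4)

The blue star was at (11.1, 2.6) in frame 2 and (11.9, 2.2) in frame 3.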